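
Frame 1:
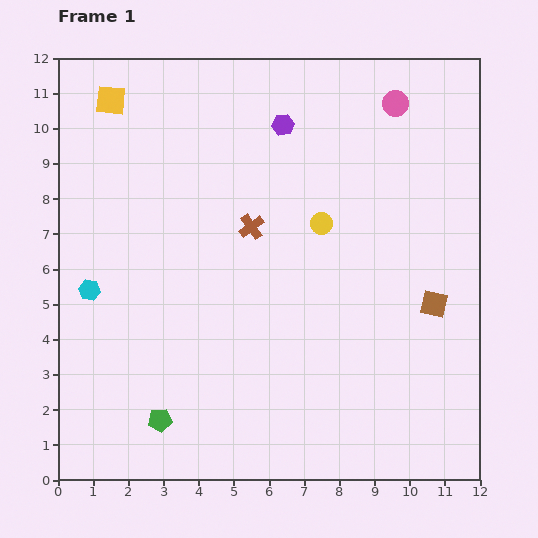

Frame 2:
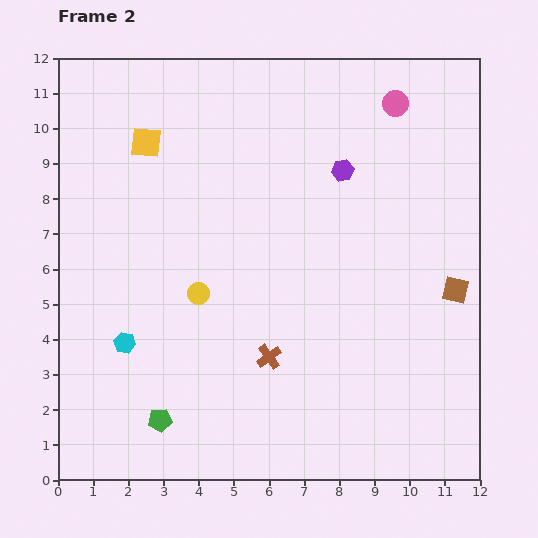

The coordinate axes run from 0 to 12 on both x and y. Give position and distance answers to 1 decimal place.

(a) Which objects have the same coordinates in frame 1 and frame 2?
the green pentagon, the pink circle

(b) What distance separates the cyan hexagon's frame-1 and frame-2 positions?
1.8

The cyan hexagon moved from (0.9, 5.4) to (1.9, 3.9), a distance of √(1.0² + 1.5²) ≈ 1.8.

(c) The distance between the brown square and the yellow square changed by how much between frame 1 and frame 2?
-1.1

Distance in frame 1: 10.9. Distance in frame 2: 9.8.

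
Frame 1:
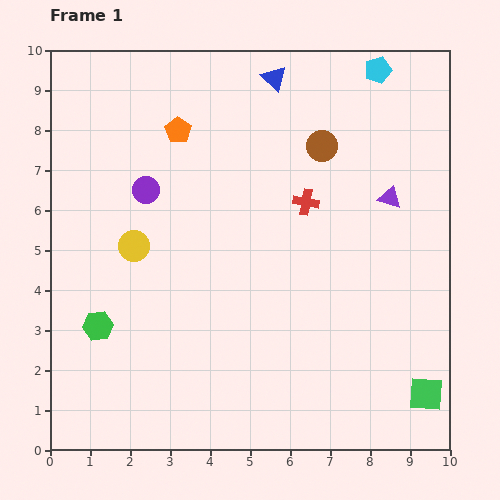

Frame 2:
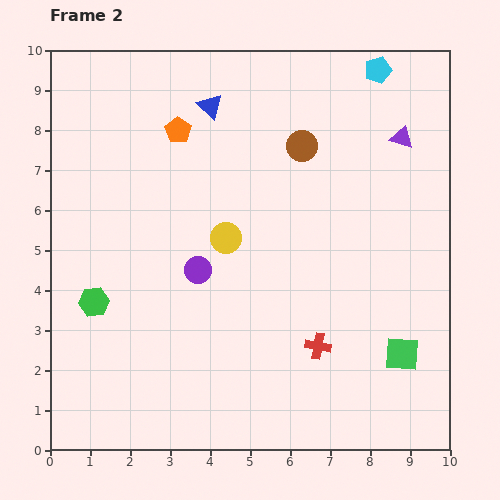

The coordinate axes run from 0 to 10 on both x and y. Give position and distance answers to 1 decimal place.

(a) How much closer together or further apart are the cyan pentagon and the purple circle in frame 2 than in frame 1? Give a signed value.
+0.2

Distance in frame 1: 6.5. Distance in frame 2: 6.7.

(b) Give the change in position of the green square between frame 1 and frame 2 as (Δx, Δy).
(-0.6, 1.0)

The green square was at (9.4, 1.4) in frame 1 and (8.8, 2.4) in frame 2.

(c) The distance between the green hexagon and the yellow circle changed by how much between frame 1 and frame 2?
+1.5

Distance in frame 1: 2.2. Distance in frame 2: 3.7.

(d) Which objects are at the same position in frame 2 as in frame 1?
the cyan pentagon, the orange pentagon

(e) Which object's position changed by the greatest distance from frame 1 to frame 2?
the red cross

(moved 3.6; next 2.4)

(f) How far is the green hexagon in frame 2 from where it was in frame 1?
0.6

The green hexagon moved from (1.2, 3.1) to (1.1, 3.7), a distance of √(0.1² + 0.6²) ≈ 0.6.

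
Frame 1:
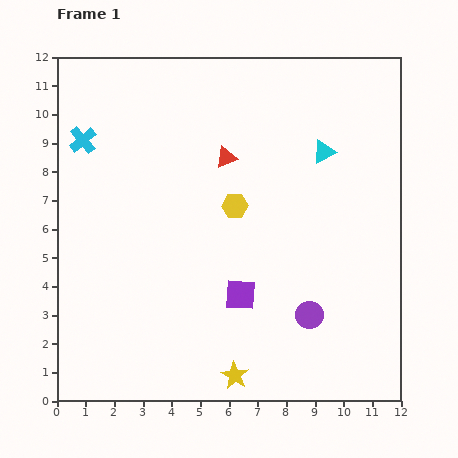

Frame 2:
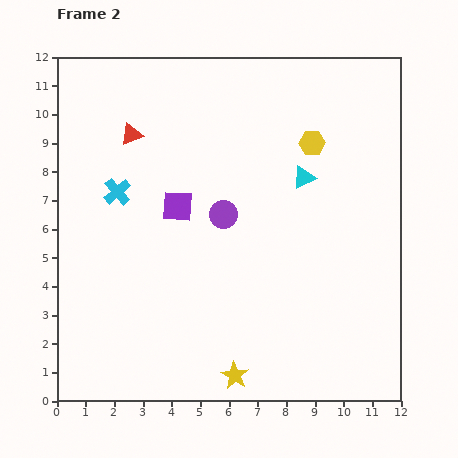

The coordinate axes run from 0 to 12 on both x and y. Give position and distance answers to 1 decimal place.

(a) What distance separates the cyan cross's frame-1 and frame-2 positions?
2.2

The cyan cross moved from (0.9, 9.1) to (2.1, 7.3), a distance of √(1.2² + 1.8²) ≈ 2.2.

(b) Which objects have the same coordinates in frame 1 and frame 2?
the yellow star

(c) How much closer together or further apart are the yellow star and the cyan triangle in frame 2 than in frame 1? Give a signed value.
-1.1

Distance in frame 1: 8.4. Distance in frame 2: 7.3.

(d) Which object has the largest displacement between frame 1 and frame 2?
the purple circle

(moved 4.6; next 3.8)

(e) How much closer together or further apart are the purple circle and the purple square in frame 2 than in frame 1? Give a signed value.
-0.9

Distance in frame 1: 2.5. Distance in frame 2: 1.6.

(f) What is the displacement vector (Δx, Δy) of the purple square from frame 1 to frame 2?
(-2.2, 3.1)

The purple square was at (6.4, 3.7) in frame 1 and (4.2, 6.8) in frame 2.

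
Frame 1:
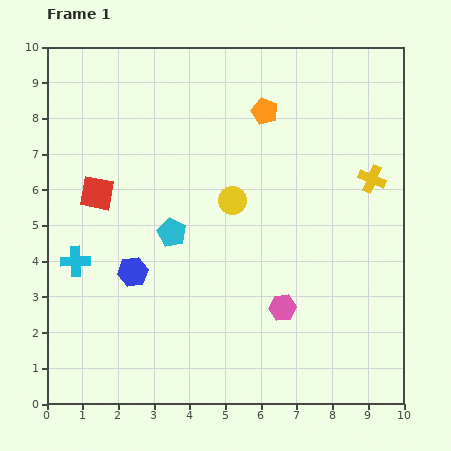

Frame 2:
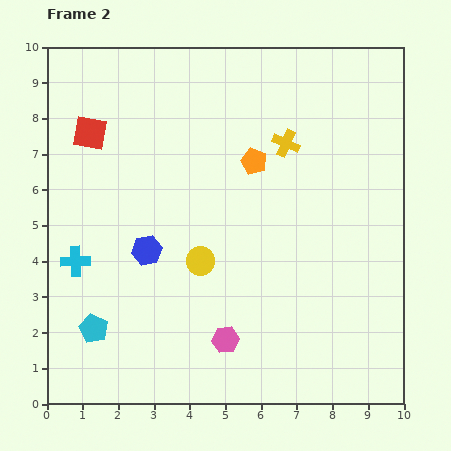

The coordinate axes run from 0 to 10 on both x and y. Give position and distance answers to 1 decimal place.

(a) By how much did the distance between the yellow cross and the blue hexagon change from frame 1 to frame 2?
-2.3

Distance in frame 1: 7.2. Distance in frame 2: 4.9.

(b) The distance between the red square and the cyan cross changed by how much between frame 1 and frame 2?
+1.6

Distance in frame 1: 2.0. Distance in frame 2: 3.6.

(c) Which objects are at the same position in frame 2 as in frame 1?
the cyan cross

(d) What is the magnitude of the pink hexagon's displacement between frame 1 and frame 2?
1.8

The pink hexagon moved from (6.6, 2.7) to (5.0, 1.8), a distance of √(1.6² + 0.9²) ≈ 1.8.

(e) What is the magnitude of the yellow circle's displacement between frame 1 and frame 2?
1.9

The yellow circle moved from (5.2, 5.7) to (4.3, 4.0), a distance of √(0.9² + 1.7²) ≈ 1.9.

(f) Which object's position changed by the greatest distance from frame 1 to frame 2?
the cyan pentagon

(moved 3.5; next 2.6)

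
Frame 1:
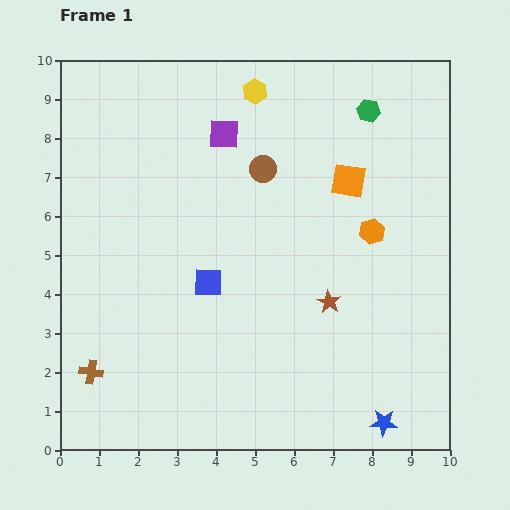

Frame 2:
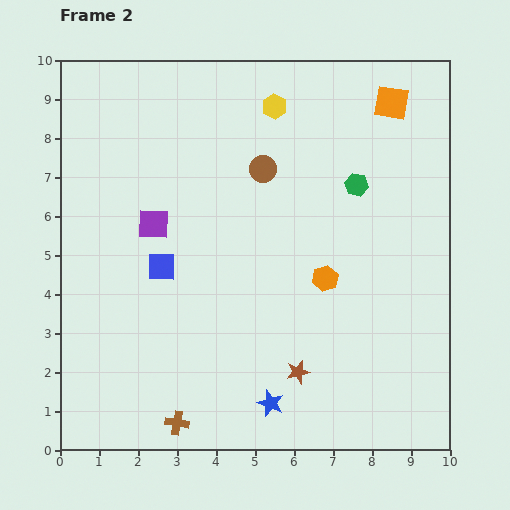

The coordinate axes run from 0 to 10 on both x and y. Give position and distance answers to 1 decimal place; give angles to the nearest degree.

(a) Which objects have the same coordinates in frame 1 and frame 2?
the brown circle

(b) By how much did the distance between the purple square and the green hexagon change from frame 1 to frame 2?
+1.6

Distance in frame 1: 3.7. Distance in frame 2: 5.3.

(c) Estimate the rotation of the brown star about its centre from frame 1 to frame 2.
27° clockwise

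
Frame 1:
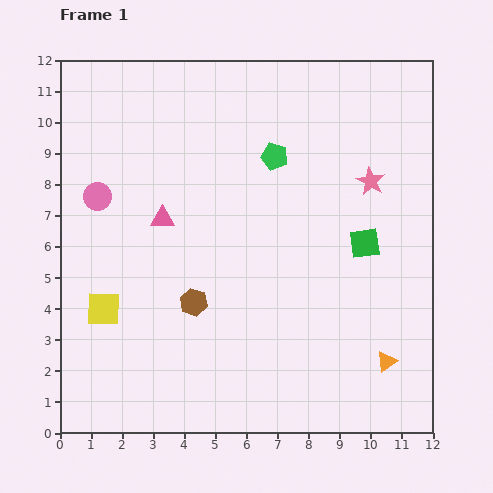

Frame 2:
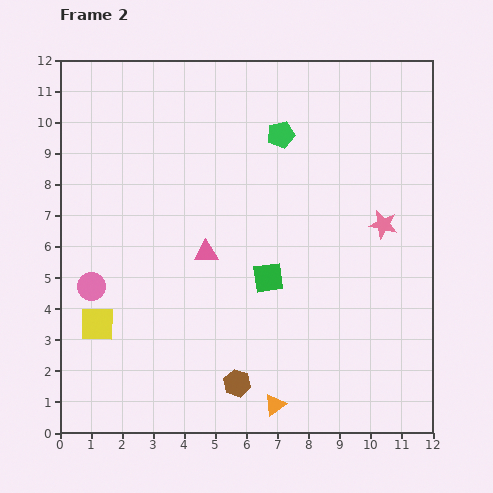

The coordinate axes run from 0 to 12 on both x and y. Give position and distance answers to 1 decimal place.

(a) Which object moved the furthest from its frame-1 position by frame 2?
the orange triangle

(moved 3.9; next 3.3)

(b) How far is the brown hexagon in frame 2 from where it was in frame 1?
3.0

The brown hexagon moved from (4.3, 4.2) to (5.7, 1.6), a distance of √(1.4² + 2.6²) ≈ 3.0.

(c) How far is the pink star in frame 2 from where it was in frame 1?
1.5

The pink star moved from (10.0, 8.1) to (10.4, 6.7), a distance of √(0.4² + 1.4²) ≈ 1.5.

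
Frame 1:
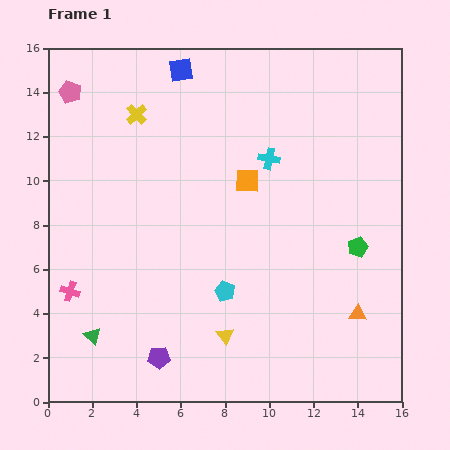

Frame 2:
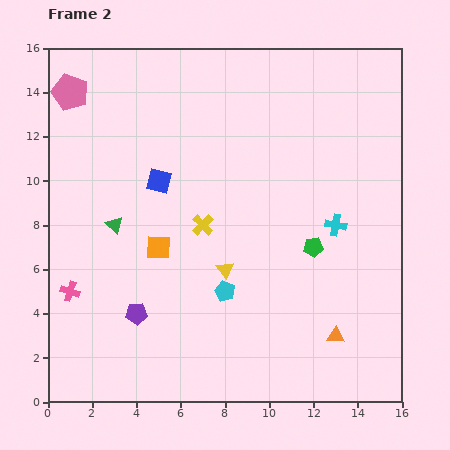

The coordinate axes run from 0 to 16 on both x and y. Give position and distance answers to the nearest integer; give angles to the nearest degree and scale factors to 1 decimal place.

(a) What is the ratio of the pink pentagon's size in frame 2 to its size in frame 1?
1.6×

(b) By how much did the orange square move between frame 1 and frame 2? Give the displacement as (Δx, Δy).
(-4, -3)

The orange square was at (9, 10) in frame 1 and (5, 7) in frame 2.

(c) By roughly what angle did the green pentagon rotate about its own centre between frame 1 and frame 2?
16° clockwise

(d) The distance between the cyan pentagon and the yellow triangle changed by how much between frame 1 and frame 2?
-1

Distance in frame 1: 2. Distance in frame 2: 1.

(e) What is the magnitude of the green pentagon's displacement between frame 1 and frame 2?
2

The green pentagon moved from (14, 7) to (12, 7), a distance of √(2² + 0²) ≈ 2.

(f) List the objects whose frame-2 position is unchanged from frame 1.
the cyan pentagon, the pink pentagon, the pink cross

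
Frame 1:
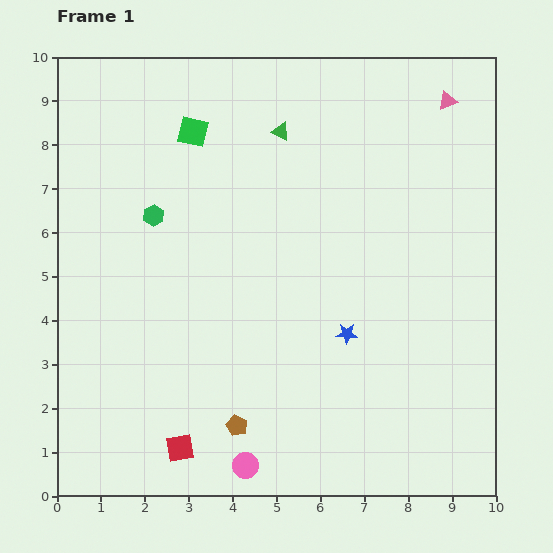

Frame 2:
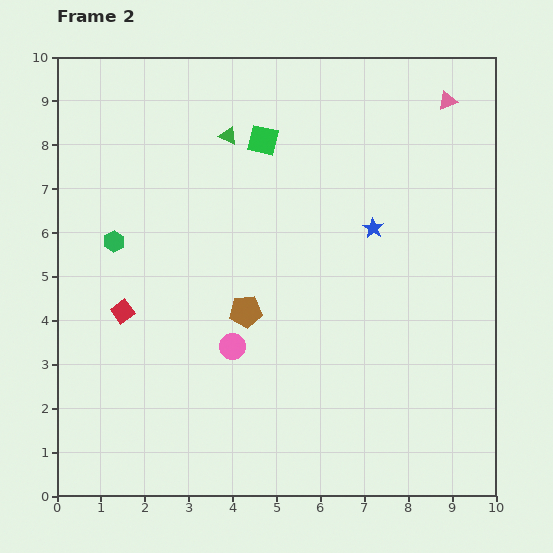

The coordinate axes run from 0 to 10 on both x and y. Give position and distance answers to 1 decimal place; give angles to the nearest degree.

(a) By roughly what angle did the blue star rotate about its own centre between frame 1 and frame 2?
29° clockwise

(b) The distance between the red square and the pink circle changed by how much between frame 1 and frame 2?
+1.0

Distance in frame 1: 1.6. Distance in frame 2: 2.6.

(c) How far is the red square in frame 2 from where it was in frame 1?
3.4

The red square moved from (2.8, 1.1) to (1.5, 4.2), a distance of √(1.3² + 3.1²) ≈ 3.4.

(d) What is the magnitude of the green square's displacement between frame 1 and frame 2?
1.6

The green square moved from (3.1, 8.3) to (4.7, 8.1), a distance of √(1.6² + 0.2²) ≈ 1.6.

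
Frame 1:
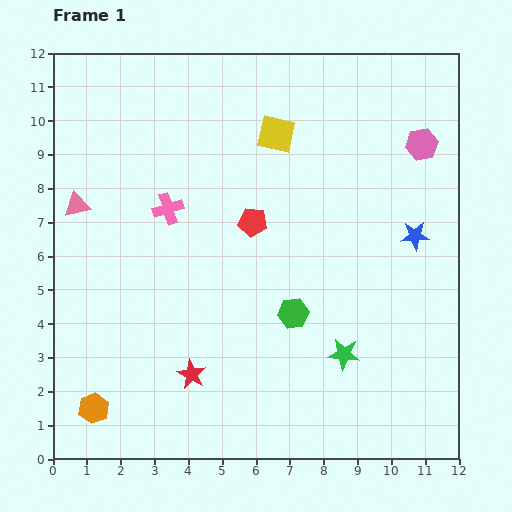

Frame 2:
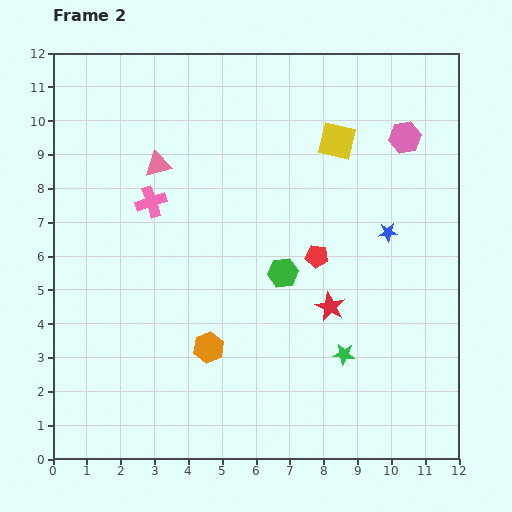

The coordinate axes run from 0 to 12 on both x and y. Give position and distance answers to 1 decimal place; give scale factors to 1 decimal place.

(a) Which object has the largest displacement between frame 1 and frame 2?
the red star

(moved 4.6; next 3.8)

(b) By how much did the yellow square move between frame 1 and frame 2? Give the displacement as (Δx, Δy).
(1.8, -0.2)

The yellow square was at (6.6, 9.6) in frame 1 and (8.4, 9.4) in frame 2.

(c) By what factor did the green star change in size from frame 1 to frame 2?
0.7×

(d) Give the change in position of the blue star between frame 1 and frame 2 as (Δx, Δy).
(-0.8, 0.1)

The blue star was at (10.7, 6.6) in frame 1 and (9.9, 6.7) in frame 2.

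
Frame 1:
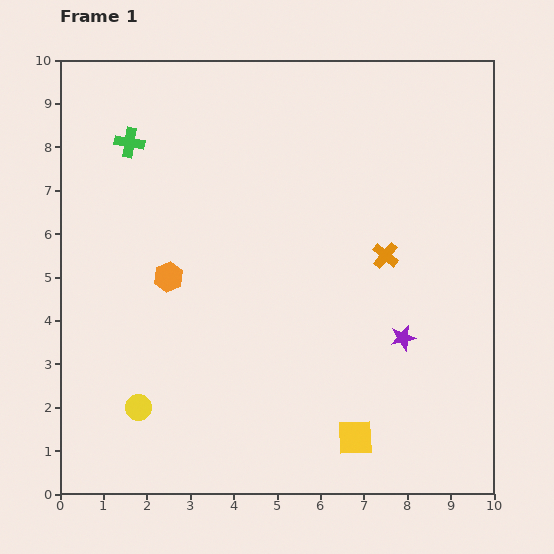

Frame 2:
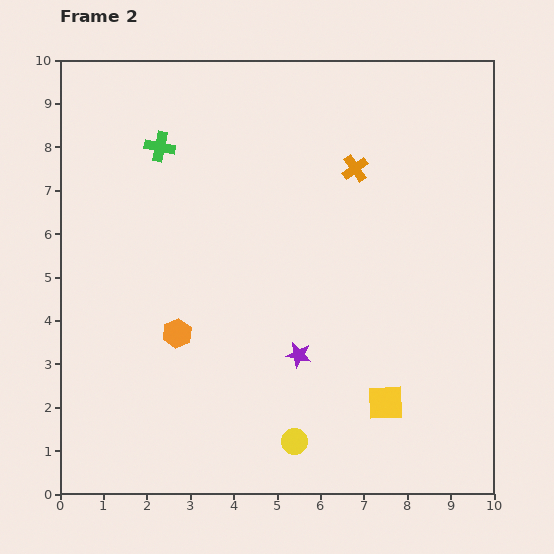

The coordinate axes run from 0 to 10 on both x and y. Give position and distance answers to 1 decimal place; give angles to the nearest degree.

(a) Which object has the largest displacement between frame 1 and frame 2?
the yellow circle

(moved 3.7; next 2.4)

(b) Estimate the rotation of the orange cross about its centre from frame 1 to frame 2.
15° clockwise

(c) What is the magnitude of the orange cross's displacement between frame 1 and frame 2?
2.1

The orange cross moved from (7.5, 5.5) to (6.8, 7.5), a distance of √(0.7² + 2.0²) ≈ 2.1.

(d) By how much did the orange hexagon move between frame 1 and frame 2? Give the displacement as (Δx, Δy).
(0.2, -1.3)

The orange hexagon was at (2.5, 5.0) in frame 1 and (2.7, 3.7) in frame 2.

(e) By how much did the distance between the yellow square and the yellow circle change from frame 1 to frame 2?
-2.7

Distance in frame 1: 5.0. Distance in frame 2: 2.3.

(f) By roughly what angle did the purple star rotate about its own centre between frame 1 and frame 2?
25° clockwise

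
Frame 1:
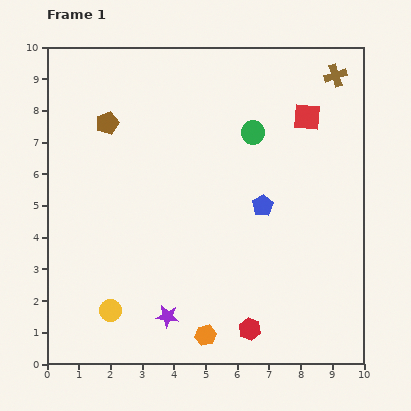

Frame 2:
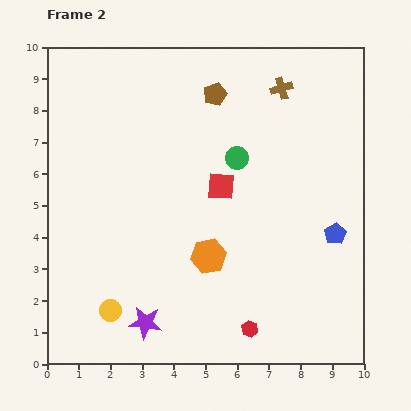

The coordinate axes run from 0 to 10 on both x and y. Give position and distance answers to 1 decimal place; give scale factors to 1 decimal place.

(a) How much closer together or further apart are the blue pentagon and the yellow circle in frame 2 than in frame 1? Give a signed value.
+1.7

Distance in frame 1: 5.8. Distance in frame 2: 7.5.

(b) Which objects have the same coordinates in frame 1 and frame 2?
the red hexagon, the yellow circle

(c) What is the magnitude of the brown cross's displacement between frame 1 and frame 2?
1.7

The brown cross moved from (9.1, 9.1) to (7.4, 8.7), a distance of √(1.7² + 0.4²) ≈ 1.7.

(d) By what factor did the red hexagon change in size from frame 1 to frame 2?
0.7×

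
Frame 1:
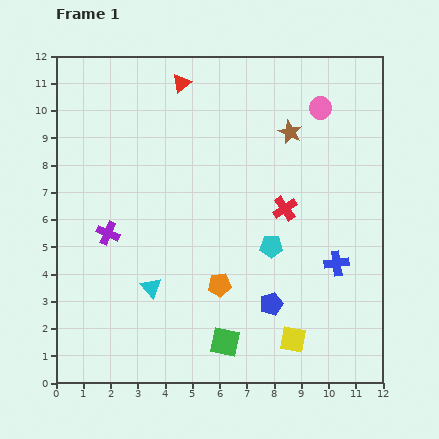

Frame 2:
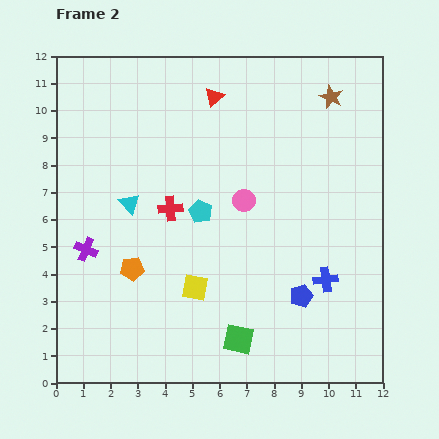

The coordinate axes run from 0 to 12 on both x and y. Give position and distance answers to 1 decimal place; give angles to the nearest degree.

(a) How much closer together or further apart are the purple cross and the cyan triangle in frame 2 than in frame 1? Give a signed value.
-0.3

Distance in frame 1: 2.6. Distance in frame 2: 2.3.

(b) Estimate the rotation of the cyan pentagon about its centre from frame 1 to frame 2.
27° clockwise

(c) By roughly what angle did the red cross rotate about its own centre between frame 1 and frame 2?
30° clockwise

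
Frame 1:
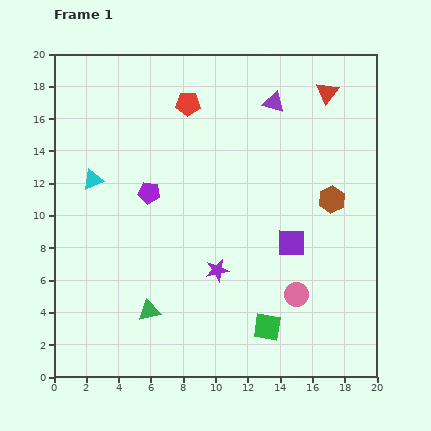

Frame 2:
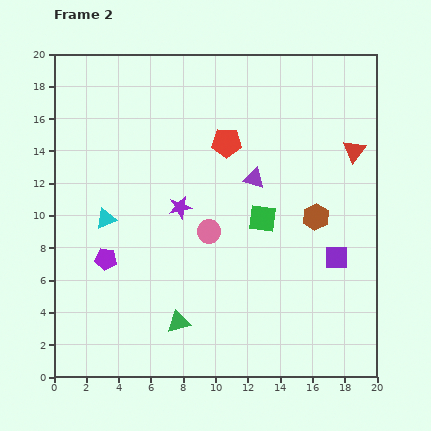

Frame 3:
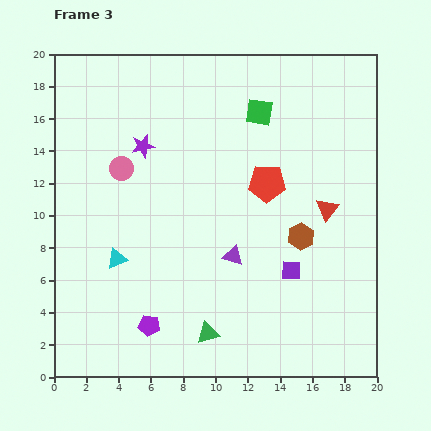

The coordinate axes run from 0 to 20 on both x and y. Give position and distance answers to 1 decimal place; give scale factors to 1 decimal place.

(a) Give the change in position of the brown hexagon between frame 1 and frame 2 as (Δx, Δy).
(-1.0, -1.1)

The brown hexagon was at (17.2, 11.0) in frame 1 and (16.2, 9.9) in frame 2.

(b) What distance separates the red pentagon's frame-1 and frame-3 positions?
6.9

The red pentagon moved from (8.3, 16.9) to (13.2, 12.0), a distance of √(4.9² + 4.9²) ≈ 6.9.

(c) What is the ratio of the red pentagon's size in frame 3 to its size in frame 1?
1.5×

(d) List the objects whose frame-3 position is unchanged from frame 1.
none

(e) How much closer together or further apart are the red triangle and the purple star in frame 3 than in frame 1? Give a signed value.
-0.9

Distance in frame 1: 12.9. Distance in frame 3: 12.0.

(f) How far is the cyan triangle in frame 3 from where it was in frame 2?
2.6

The cyan triangle moved from (3.2, 9.8) to (3.9, 7.3), a distance of √(0.7² + 2.5²) ≈ 2.6.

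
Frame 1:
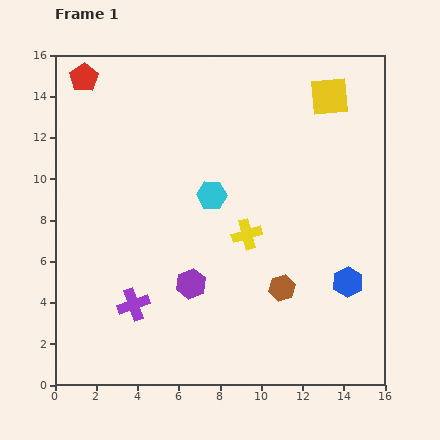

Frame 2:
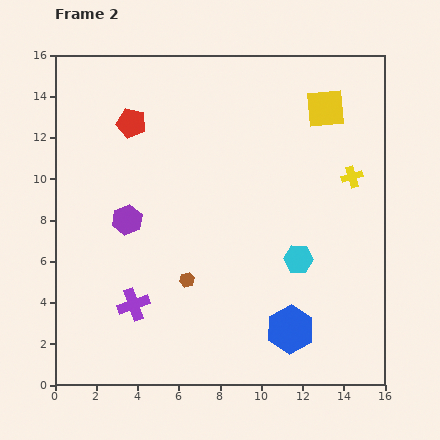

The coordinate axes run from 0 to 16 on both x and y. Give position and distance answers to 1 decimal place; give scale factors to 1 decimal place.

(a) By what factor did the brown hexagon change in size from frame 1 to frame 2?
0.6×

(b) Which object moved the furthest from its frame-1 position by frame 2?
the yellow cross

(moved 5.8; next 5.2)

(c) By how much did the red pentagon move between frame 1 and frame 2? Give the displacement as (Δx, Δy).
(2.3, -2.2)

The red pentagon was at (1.4, 14.9) in frame 1 and (3.7, 12.7) in frame 2.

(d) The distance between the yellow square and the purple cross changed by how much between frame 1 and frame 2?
-0.6

Distance in frame 1: 13.9. Distance in frame 2: 13.3.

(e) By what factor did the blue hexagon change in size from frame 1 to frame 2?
1.6×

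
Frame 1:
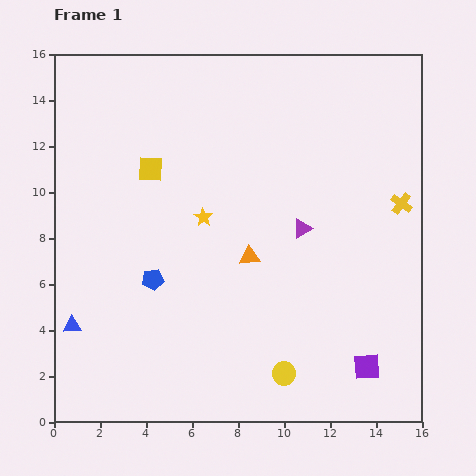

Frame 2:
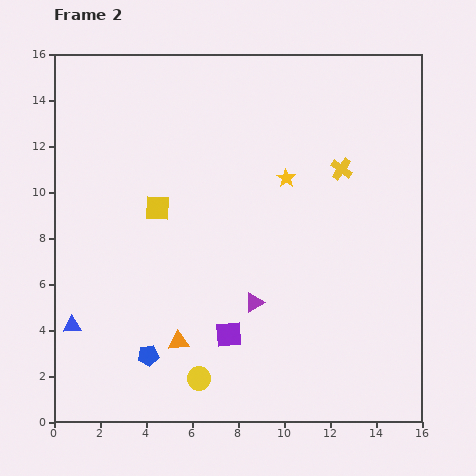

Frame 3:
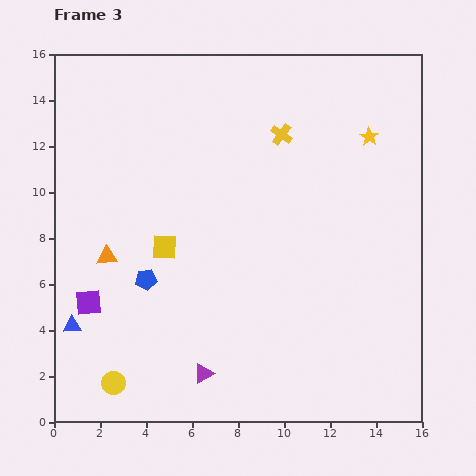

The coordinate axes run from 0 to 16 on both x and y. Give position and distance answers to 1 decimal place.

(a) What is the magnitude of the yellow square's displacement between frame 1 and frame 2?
1.7

The yellow square moved from (4.2, 11.0) to (4.5, 9.3), a distance of √(0.3² + 1.7²) ≈ 1.7.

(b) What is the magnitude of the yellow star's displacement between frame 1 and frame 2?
4.0

The yellow star moved from (6.5, 8.9) to (10.1, 10.6), a distance of √(3.6² + 1.7²) ≈ 4.0.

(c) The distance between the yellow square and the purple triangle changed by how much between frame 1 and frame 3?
-1.3

Distance in frame 1: 7.1. Distance in frame 3: 5.8.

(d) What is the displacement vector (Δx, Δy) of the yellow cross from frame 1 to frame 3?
(-5.2, 3.0)

The yellow cross was at (15.1, 9.5) in frame 1 and (9.9, 12.5) in frame 3.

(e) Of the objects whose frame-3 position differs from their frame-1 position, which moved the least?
the blue pentagon

(moved 0.3)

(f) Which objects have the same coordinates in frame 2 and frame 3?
the blue triangle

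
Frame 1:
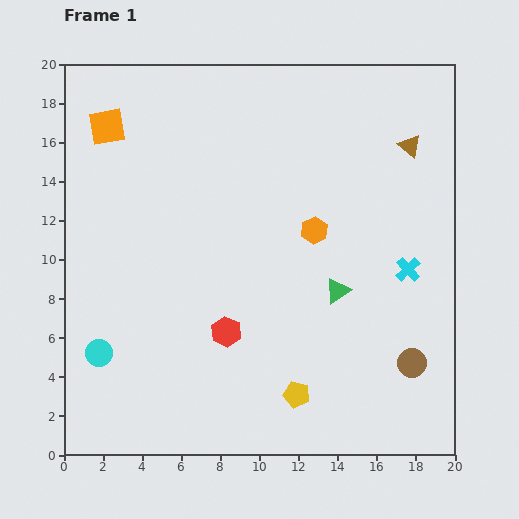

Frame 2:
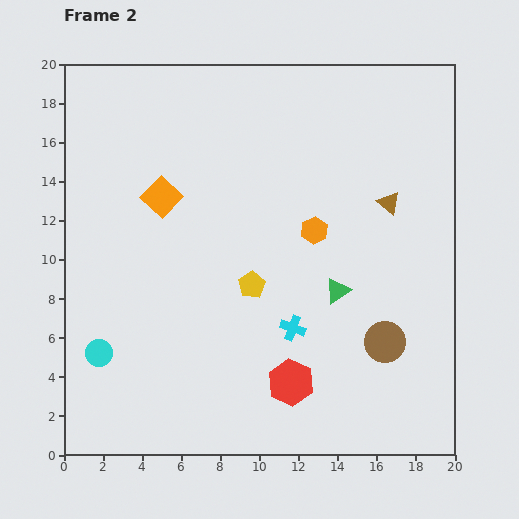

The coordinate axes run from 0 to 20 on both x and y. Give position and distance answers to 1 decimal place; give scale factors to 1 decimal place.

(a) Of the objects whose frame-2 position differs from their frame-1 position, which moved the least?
the brown circle

(moved 1.8)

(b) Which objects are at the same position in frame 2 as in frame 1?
the orange hexagon, the cyan circle, the green triangle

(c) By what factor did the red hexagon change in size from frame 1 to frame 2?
1.5×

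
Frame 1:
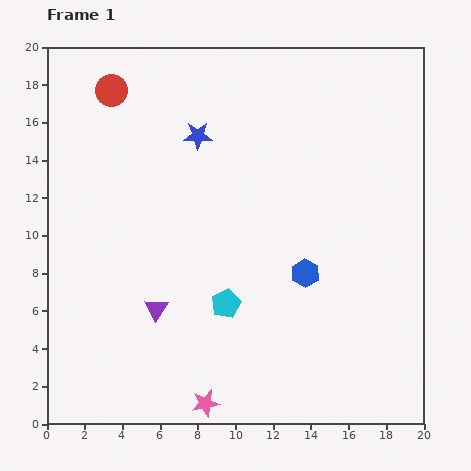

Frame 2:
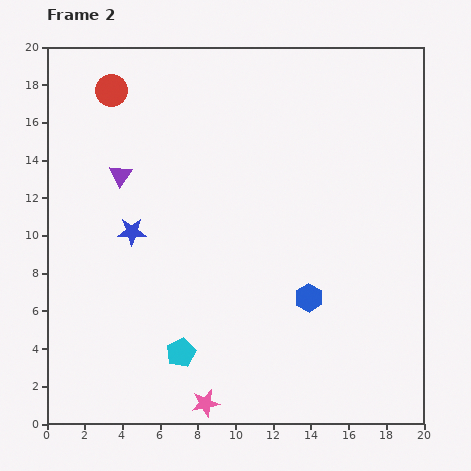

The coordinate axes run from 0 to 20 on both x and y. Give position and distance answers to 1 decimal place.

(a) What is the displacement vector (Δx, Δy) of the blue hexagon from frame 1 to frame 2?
(0.2, -1.3)

The blue hexagon was at (13.7, 8.0) in frame 1 and (13.9, 6.7) in frame 2.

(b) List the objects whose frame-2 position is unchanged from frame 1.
the pink star, the red circle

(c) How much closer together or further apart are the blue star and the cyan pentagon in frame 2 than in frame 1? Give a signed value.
-2.1

Distance in frame 1: 9.0. Distance in frame 2: 6.9.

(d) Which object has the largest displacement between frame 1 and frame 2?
the purple triangle

(moved 7.3; next 6.2)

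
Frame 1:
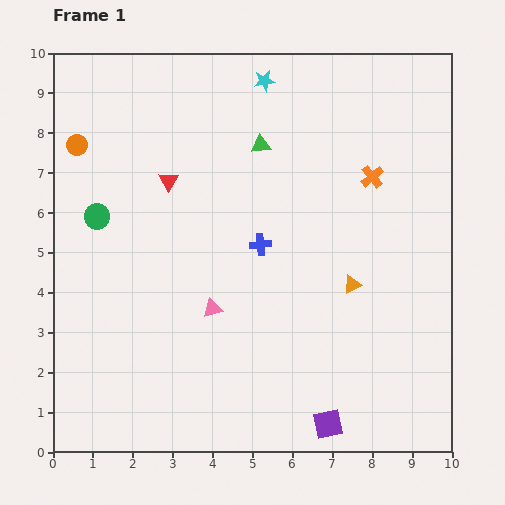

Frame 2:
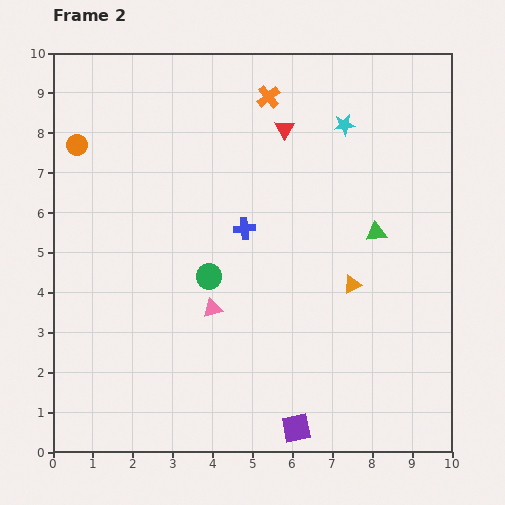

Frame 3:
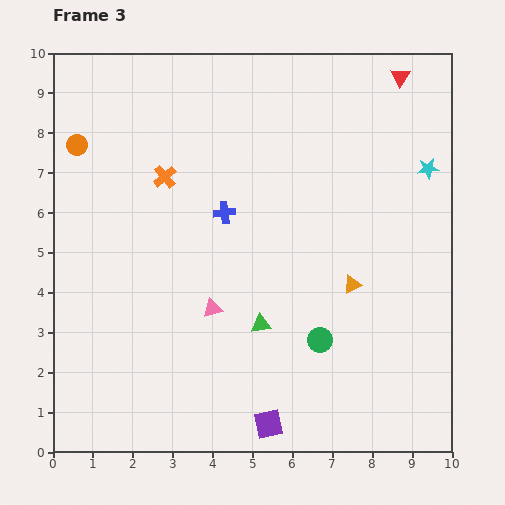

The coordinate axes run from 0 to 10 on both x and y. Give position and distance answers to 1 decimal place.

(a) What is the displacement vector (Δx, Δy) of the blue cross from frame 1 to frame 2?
(-0.4, 0.4)

The blue cross was at (5.2, 5.2) in frame 1 and (4.8, 5.6) in frame 2.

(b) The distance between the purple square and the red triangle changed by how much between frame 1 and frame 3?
+2.0

Distance in frame 1: 7.3. Distance in frame 3: 9.3.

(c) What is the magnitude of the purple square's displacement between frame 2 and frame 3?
0.7

The purple square moved from (6.1, 0.6) to (5.4, 0.7), a distance of √(0.7² + 0.1²) ≈ 0.7.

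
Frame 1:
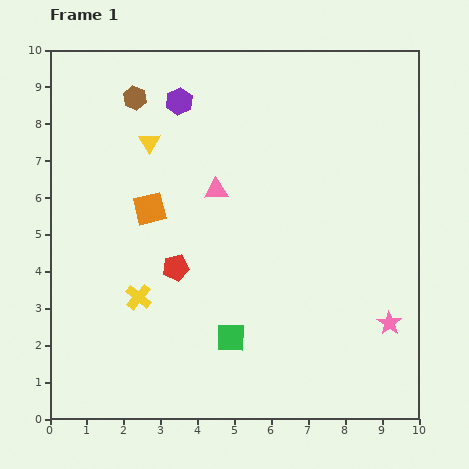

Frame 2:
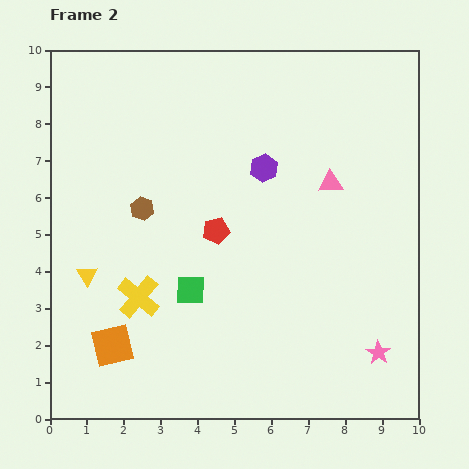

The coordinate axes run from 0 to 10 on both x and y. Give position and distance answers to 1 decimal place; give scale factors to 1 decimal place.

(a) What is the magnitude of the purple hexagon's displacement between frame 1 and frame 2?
2.9

The purple hexagon moved from (3.5, 8.6) to (5.8, 6.8), a distance of √(2.3² + 1.8²) ≈ 2.9.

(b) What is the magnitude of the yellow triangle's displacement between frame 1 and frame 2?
4.0

The yellow triangle moved from (2.7, 7.5) to (1.0, 3.9), a distance of √(1.7² + 3.6²) ≈ 4.0.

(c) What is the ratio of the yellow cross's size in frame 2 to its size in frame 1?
1.7×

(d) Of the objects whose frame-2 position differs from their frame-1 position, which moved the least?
the pink star

(moved 0.9)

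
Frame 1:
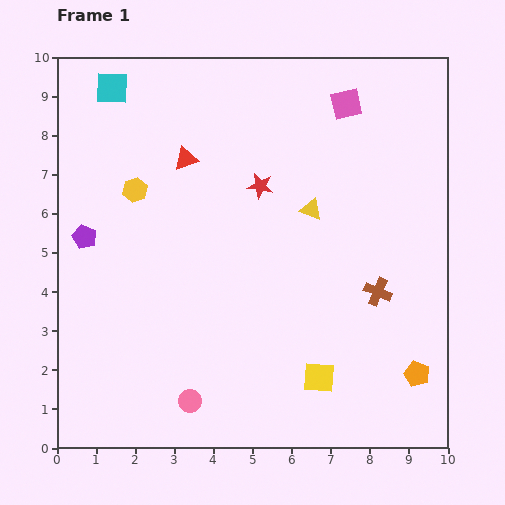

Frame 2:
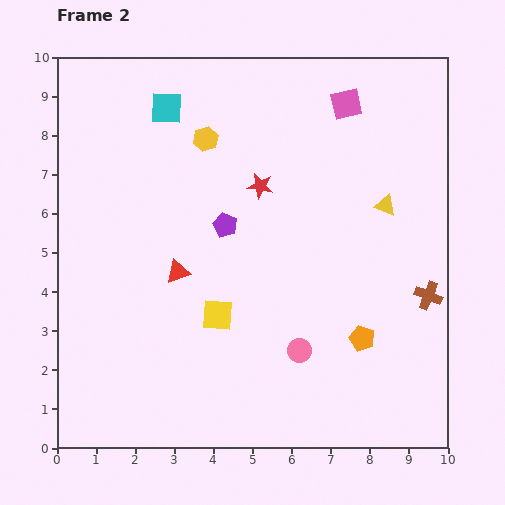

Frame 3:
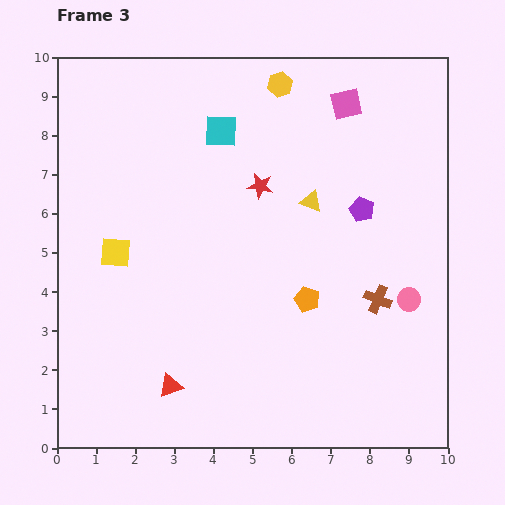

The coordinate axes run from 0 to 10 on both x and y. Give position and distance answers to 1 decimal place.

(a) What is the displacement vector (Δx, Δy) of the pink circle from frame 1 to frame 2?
(2.8, 1.3)

The pink circle was at (3.4, 1.2) in frame 1 and (6.2, 2.5) in frame 2.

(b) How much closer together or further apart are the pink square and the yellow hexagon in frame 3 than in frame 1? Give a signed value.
-4.0

Distance in frame 1: 5.8. Distance in frame 3: 1.8.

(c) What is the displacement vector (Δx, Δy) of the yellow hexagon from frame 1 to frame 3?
(3.7, 2.7)

The yellow hexagon was at (2.0, 6.6) in frame 1 and (5.7, 9.3) in frame 3.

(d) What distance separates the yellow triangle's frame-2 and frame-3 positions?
1.9

The yellow triangle moved from (8.4, 6.2) to (6.5, 6.3), a distance of √(1.9² + 0.1²) ≈ 1.9.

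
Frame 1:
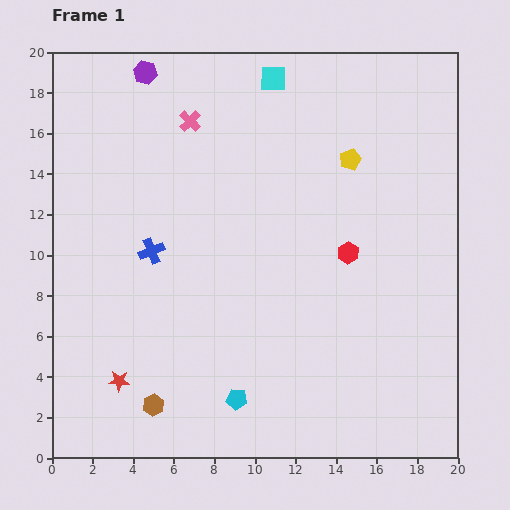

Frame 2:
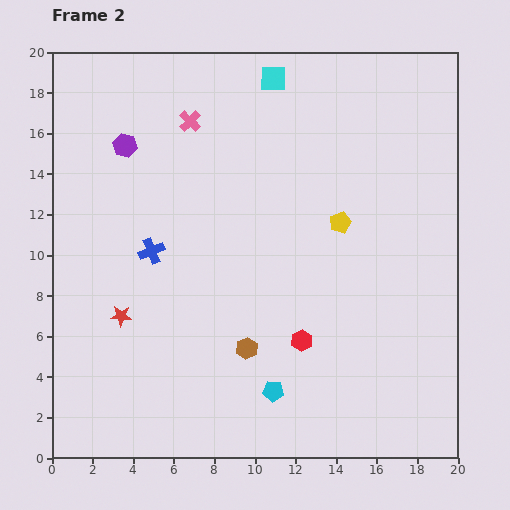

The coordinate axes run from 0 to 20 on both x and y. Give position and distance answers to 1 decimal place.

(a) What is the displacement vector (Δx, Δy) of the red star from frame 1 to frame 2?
(0.1, 3.2)

The red star was at (3.3, 3.8) in frame 1 and (3.4, 7.0) in frame 2.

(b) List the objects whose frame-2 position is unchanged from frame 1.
the cyan square, the blue cross, the pink cross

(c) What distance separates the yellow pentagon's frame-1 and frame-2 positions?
3.1

The yellow pentagon moved from (14.7, 14.7) to (14.2, 11.6), a distance of √(0.5² + 3.1²) ≈ 3.1.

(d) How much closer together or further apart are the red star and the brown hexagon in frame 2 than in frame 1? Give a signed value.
+4.3

Distance in frame 1: 2.1. Distance in frame 2: 6.4.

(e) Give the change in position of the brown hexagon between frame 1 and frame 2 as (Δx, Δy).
(4.6, 2.8)

The brown hexagon was at (5.0, 2.6) in frame 1 and (9.6, 5.4) in frame 2.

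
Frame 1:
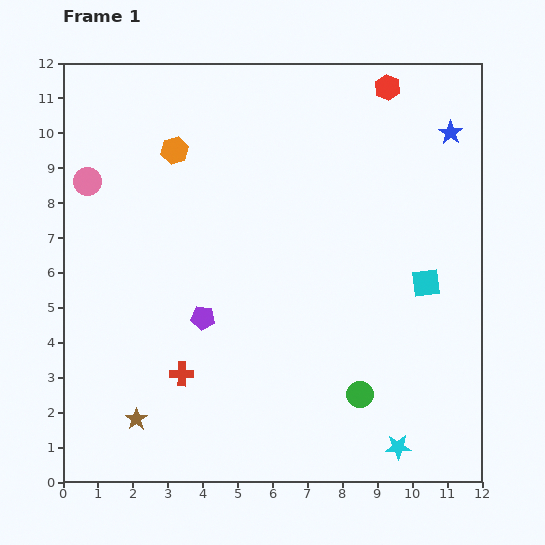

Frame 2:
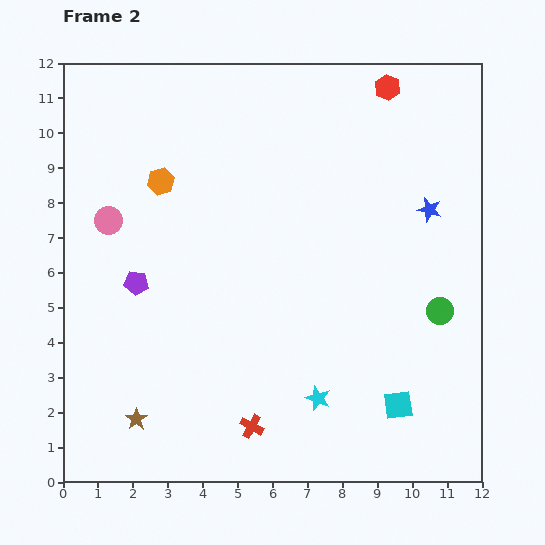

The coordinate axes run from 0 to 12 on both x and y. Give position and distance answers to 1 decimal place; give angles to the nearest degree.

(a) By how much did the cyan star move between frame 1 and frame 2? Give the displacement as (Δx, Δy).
(-2.3, 1.4)

The cyan star was at (9.6, 1.0) in frame 1 and (7.3, 2.4) in frame 2.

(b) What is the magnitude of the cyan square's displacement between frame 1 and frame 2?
3.6

The cyan square moved from (10.4, 5.7) to (9.6, 2.2), a distance of √(0.8² + 3.5²) ≈ 3.6.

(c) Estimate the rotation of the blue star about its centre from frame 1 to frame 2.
20° counter-clockwise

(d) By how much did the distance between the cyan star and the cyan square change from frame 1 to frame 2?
-2.5

Distance in frame 1: 4.8. Distance in frame 2: 2.3.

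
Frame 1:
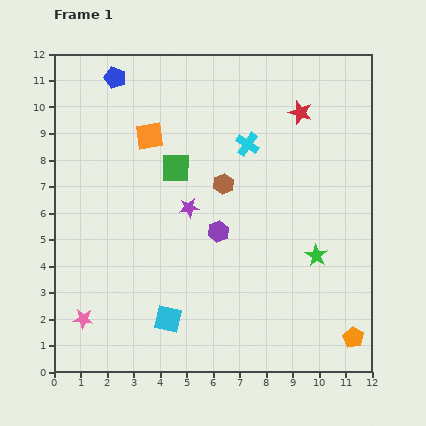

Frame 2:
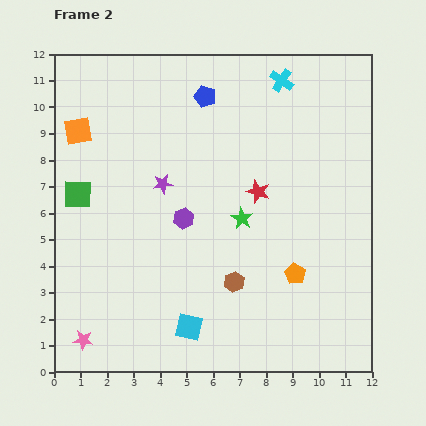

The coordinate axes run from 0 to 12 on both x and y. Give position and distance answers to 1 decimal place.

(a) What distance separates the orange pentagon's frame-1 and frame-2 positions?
3.3

The orange pentagon moved from (11.3, 1.3) to (9.1, 3.7), a distance of √(2.2² + 2.4²) ≈ 3.3.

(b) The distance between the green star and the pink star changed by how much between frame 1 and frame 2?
-1.5

Distance in frame 1: 9.1. Distance in frame 2: 7.6.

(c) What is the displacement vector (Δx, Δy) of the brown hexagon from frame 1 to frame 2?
(0.4, -3.7)

The brown hexagon was at (6.4, 7.1) in frame 1 and (6.8, 3.4) in frame 2.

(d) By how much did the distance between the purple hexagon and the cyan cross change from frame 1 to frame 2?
+2.9

Distance in frame 1: 3.5. Distance in frame 2: 6.4.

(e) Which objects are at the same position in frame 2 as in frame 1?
none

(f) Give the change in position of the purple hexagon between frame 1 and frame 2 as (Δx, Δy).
(-1.3, 0.5)

The purple hexagon was at (6.2, 5.3) in frame 1 and (4.9, 5.8) in frame 2.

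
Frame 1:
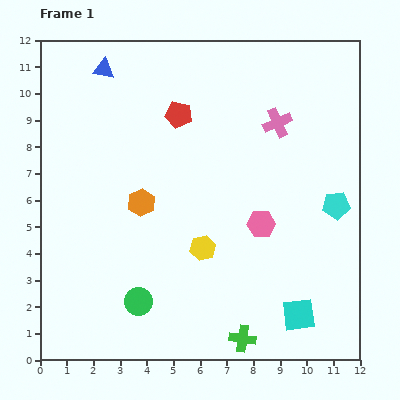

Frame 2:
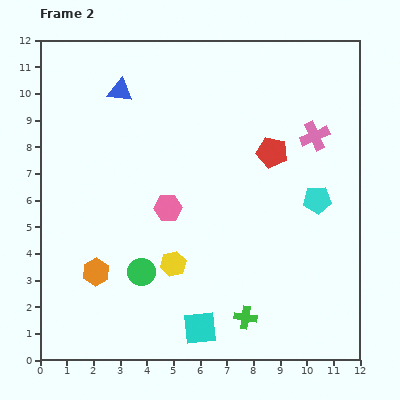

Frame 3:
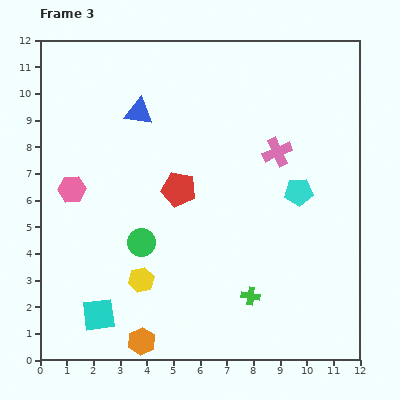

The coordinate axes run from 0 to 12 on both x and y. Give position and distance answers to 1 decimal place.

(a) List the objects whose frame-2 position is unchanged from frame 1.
none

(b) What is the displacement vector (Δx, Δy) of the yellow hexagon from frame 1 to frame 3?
(-2.3, -1.2)

The yellow hexagon was at (6.1, 4.2) in frame 1 and (3.8, 3.0) in frame 3.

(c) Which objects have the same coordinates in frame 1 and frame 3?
none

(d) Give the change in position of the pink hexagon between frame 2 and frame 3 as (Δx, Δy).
(-3.6, 0.7)

The pink hexagon was at (4.8, 5.7) in frame 2 and (1.2, 6.4) in frame 3.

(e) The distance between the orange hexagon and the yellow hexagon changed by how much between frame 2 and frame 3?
-0.6

Distance in frame 2: 2.9. Distance in frame 3: 2.3.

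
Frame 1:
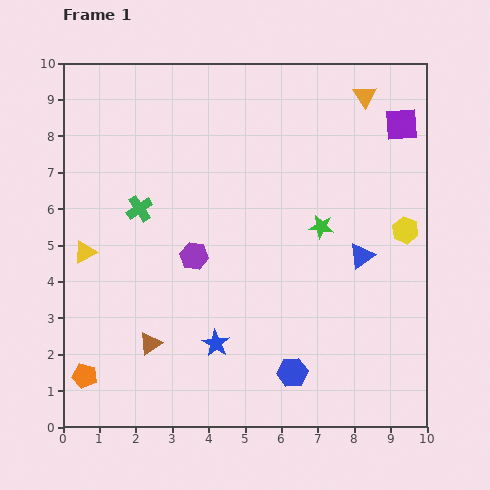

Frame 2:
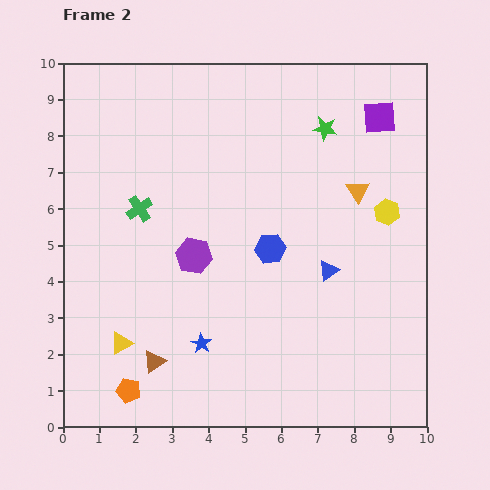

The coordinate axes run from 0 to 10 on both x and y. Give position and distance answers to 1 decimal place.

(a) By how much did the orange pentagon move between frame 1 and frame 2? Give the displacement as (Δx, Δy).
(1.2, -0.4)

The orange pentagon was at (0.6, 1.4) in frame 1 and (1.8, 1.0) in frame 2.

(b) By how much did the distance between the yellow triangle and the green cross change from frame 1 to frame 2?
+1.8

Distance in frame 1: 1.9. Distance in frame 2: 3.7.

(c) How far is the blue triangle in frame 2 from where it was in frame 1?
1.0

The blue triangle moved from (8.2, 4.7) to (7.3, 4.3), a distance of √(0.9² + 0.4²) ≈ 1.0.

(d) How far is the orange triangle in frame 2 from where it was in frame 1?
2.6

The orange triangle moved from (8.3, 9.1) to (8.1, 6.5), a distance of √(0.2² + 2.6²) ≈ 2.6.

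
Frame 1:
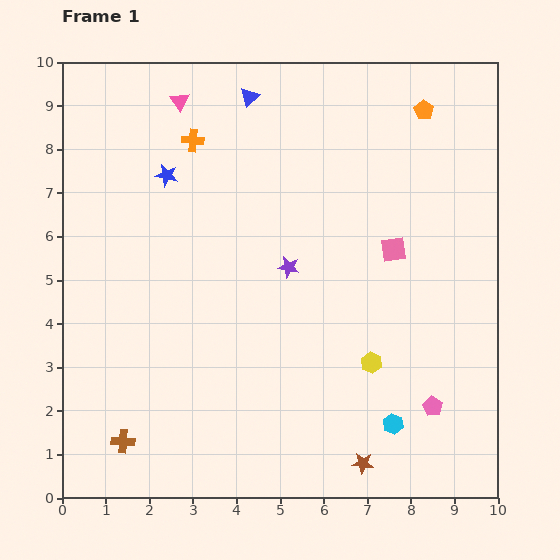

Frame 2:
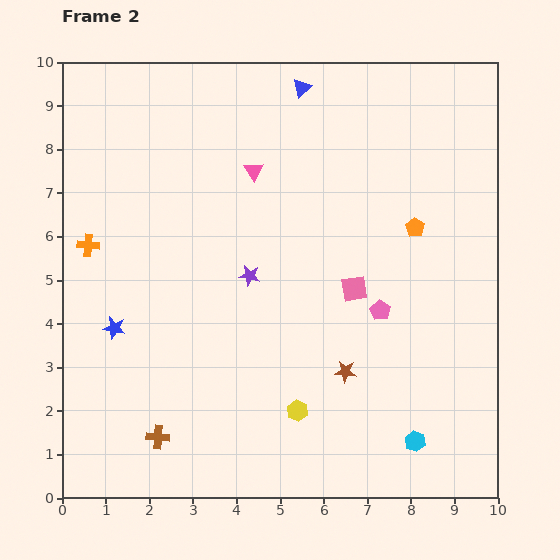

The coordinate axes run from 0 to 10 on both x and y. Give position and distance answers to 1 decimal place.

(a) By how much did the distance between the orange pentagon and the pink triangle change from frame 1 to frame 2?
-1.7

Distance in frame 1: 5.6. Distance in frame 2: 3.9.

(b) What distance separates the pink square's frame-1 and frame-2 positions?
1.3

The pink square moved from (7.6, 5.7) to (6.7, 4.8), a distance of √(0.9² + 0.9²) ≈ 1.3.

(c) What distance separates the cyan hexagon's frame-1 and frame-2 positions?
0.6

The cyan hexagon moved from (7.6, 1.7) to (8.1, 1.3), a distance of √(0.5² + 0.4²) ≈ 0.6.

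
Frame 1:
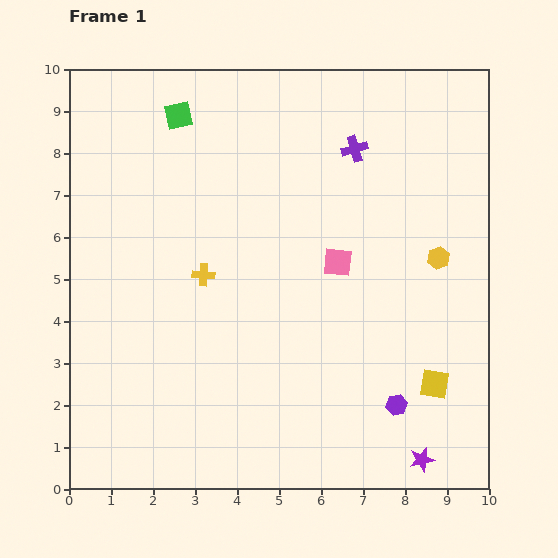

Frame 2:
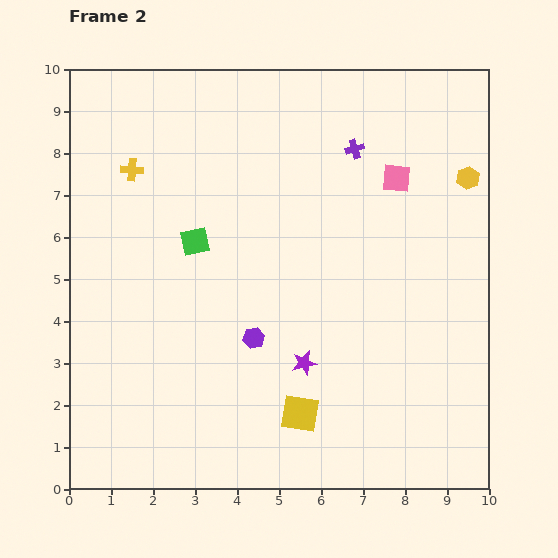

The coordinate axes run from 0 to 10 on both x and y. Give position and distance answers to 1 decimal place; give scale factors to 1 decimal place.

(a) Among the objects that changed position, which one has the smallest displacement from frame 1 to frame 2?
the yellow hexagon

(moved 2.0)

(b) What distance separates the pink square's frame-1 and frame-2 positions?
2.4

The pink square moved from (6.4, 5.4) to (7.8, 7.4), a distance of √(1.4² + 2.0²) ≈ 2.4.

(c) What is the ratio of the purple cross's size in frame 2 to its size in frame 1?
0.7×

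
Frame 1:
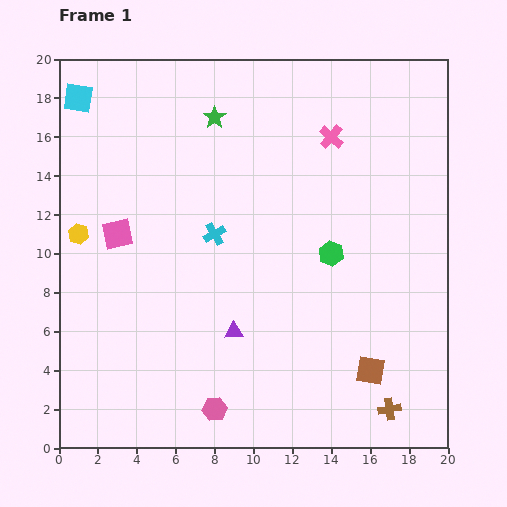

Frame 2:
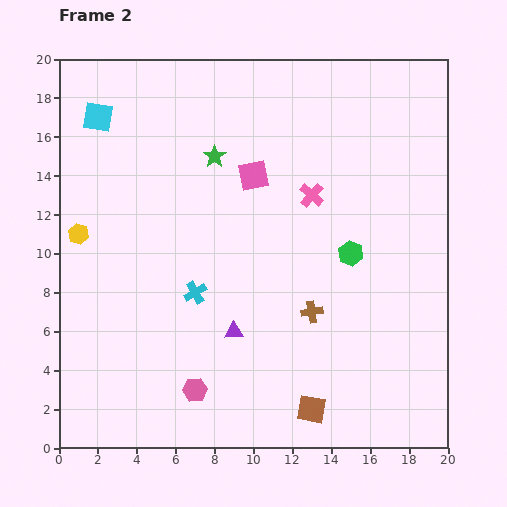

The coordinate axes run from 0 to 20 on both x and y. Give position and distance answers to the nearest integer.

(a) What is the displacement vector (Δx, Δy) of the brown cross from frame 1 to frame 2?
(-4, 5)

The brown cross was at (17, 2) in frame 1 and (13, 7) in frame 2.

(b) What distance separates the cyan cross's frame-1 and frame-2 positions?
3

The cyan cross moved from (8, 11) to (7, 8), a distance of √(1² + 3²) ≈ 3.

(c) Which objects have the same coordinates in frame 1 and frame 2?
the purple triangle, the yellow hexagon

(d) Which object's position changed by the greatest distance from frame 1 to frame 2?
the pink square

(moved 8; next 6)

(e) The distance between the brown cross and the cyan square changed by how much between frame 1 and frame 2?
-8

Distance in frame 1: 23. Distance in frame 2: 15.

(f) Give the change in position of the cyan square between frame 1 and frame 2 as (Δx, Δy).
(1, -1)

The cyan square was at (1, 18) in frame 1 and (2, 17) in frame 2.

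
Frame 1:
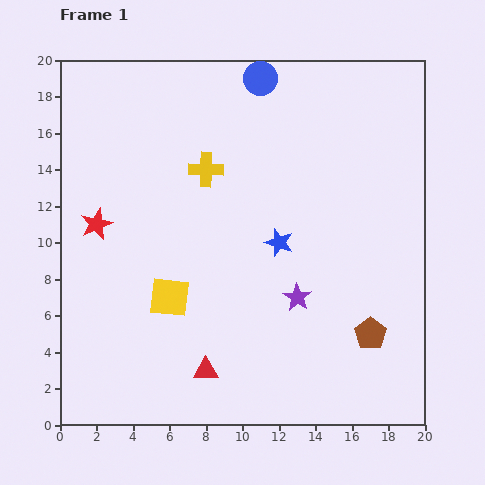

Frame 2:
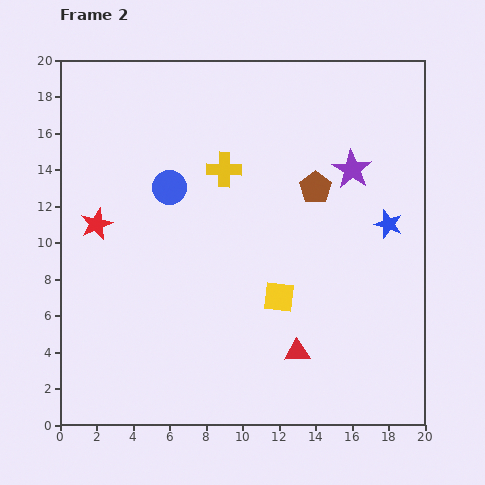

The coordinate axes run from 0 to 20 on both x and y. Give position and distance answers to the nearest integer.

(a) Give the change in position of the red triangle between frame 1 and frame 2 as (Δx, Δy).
(5, 1)

The red triangle was at (8, 3) in frame 1 and (13, 4) in frame 2.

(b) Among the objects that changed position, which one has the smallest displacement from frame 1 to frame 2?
the yellow cross

(moved 1)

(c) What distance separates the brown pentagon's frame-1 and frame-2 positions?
9

The brown pentagon moved from (17, 5) to (14, 13), a distance of √(3² + 8²) ≈ 9.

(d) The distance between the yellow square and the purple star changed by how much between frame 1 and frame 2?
+1

Distance in frame 1: 7. Distance in frame 2: 8.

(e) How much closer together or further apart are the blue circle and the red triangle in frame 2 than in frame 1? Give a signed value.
-5

Distance in frame 1: 16. Distance in frame 2: 11.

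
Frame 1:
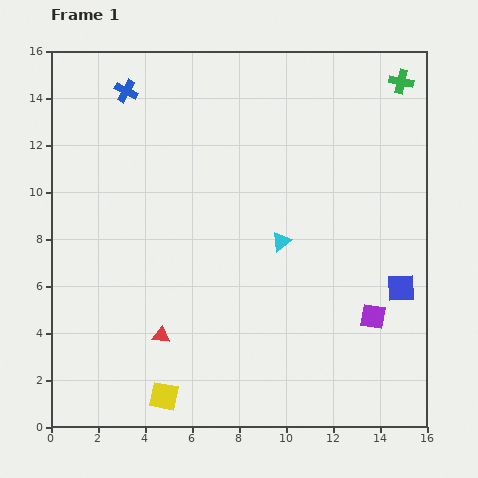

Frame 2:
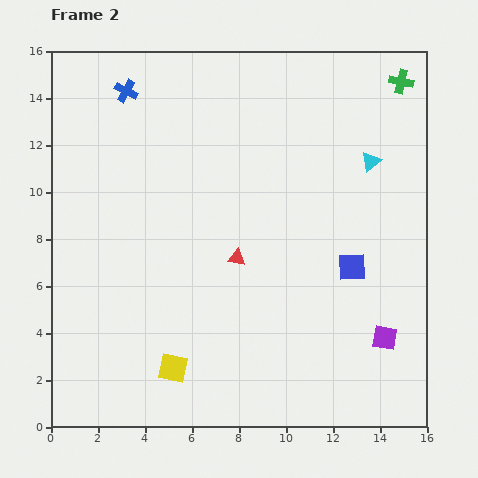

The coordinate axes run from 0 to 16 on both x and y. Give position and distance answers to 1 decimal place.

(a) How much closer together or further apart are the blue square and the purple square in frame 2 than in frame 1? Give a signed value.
+1.6

Distance in frame 1: 1.7. Distance in frame 2: 3.3.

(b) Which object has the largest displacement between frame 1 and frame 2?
the cyan triangle

(moved 5.1; next 4.6)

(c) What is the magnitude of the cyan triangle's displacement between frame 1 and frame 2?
5.1

The cyan triangle moved from (9.8, 7.9) to (13.6, 11.3), a distance of √(3.8² + 3.4²) ≈ 5.1.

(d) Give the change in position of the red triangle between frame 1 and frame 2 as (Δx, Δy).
(3.2, 3.3)

The red triangle was at (4.7, 3.9) in frame 1 and (7.9, 7.2) in frame 2.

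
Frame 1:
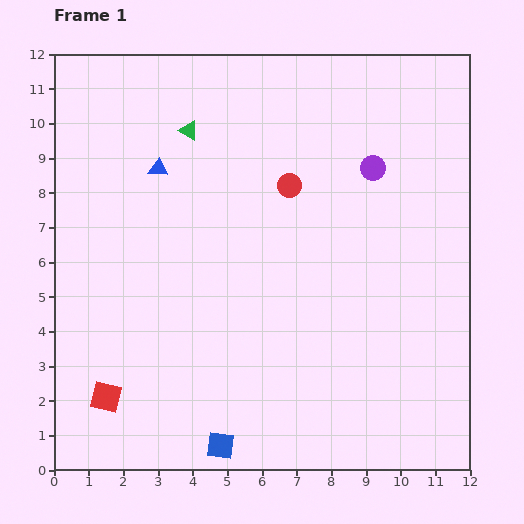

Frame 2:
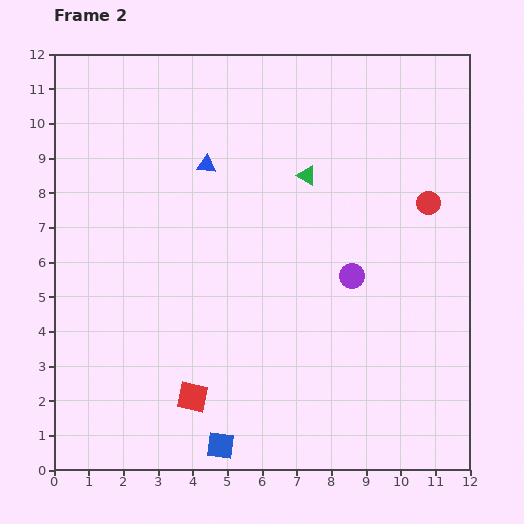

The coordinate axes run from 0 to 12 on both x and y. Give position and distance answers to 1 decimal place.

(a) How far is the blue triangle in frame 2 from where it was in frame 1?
1.4

The blue triangle moved from (3.0, 8.7) to (4.4, 8.8), a distance of √(1.4² + 0.1²) ≈ 1.4.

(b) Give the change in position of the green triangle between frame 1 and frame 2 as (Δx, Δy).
(3.4, -1.3)

The green triangle was at (3.9, 9.8) in frame 1 and (7.3, 8.5) in frame 2.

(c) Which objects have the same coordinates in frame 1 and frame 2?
the blue square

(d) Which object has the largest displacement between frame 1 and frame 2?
the red circle

(moved 4.0; next 3.6)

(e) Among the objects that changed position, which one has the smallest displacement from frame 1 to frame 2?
the blue triangle

(moved 1.4)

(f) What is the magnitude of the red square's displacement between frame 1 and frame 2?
2.5

The red square moved from (1.5, 2.1) to (4.0, 2.1), a distance of √(2.5² + 0.0²) ≈ 2.5.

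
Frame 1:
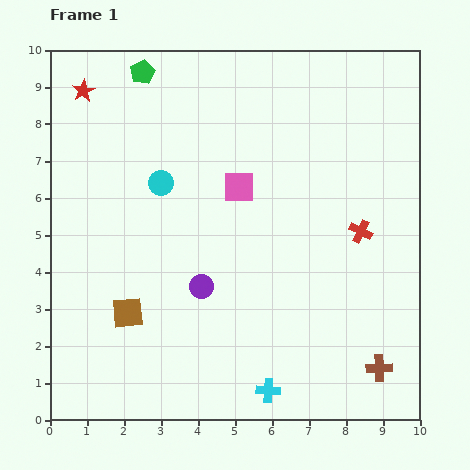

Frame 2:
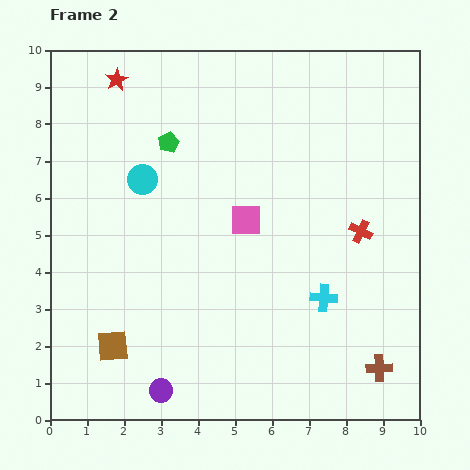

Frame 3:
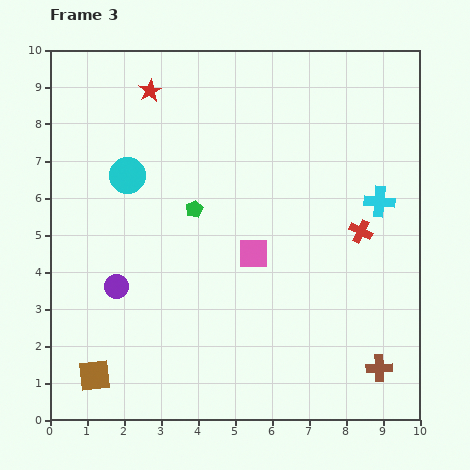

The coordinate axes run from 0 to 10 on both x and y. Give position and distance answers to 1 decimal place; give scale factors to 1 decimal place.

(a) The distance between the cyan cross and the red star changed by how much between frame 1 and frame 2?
-1.4

Distance in frame 1: 9.5. Distance in frame 2: 8.1.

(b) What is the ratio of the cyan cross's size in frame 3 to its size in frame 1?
1.3×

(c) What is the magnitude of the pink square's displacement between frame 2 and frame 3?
0.9

The pink square moved from (5.3, 5.4) to (5.5, 4.5), a distance of √(0.2² + 0.9²) ≈ 0.9.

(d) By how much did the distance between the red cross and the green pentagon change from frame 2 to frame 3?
-1.2

Distance in frame 2: 5.7. Distance in frame 3: 4.5.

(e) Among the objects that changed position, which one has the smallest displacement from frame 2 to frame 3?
the cyan circle

(moved 0.4)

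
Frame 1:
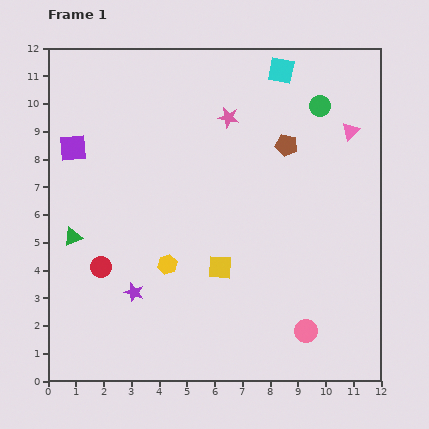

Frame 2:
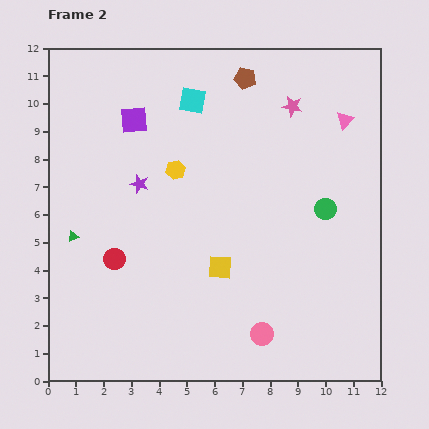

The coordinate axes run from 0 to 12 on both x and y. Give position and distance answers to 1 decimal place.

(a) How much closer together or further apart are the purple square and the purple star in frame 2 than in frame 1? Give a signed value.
-3.3

Distance in frame 1: 5.6. Distance in frame 2: 2.3.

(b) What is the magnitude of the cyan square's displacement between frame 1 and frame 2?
3.4

The cyan square moved from (8.4, 11.2) to (5.2, 10.1), a distance of √(3.2² + 1.1²) ≈ 3.4.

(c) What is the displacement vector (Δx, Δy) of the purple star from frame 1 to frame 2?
(0.2, 3.9)

The purple star was at (3.1, 3.2) in frame 1 and (3.3, 7.1) in frame 2.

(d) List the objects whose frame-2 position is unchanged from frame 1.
the yellow square, the green triangle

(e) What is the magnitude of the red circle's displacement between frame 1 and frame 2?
0.6

The red circle moved from (1.9, 4.1) to (2.4, 4.4), a distance of √(0.5² + 0.3²) ≈ 0.6.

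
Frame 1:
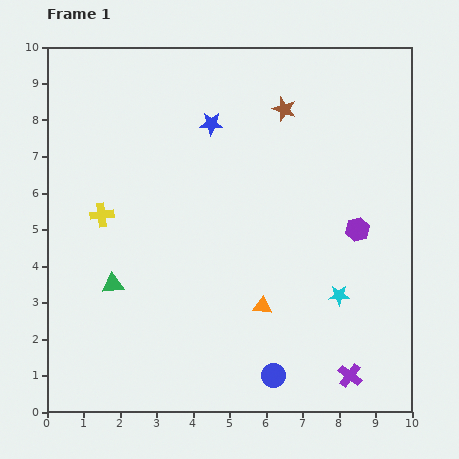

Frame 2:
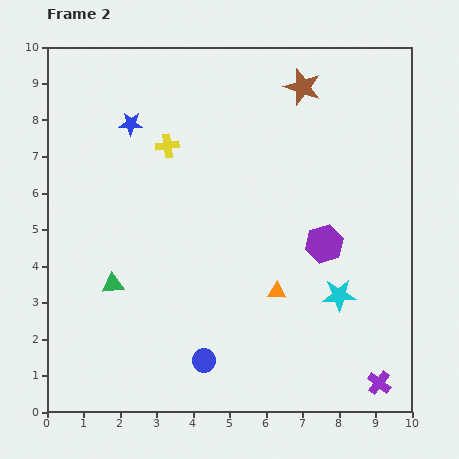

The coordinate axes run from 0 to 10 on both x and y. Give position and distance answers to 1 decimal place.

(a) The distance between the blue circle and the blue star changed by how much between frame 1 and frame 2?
-0.3

Distance in frame 1: 7.1. Distance in frame 2: 6.8.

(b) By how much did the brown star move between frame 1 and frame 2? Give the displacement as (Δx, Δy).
(0.5, 0.6)

The brown star was at (6.5, 8.3) in frame 1 and (7.0, 8.9) in frame 2.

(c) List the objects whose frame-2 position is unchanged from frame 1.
the green triangle, the cyan star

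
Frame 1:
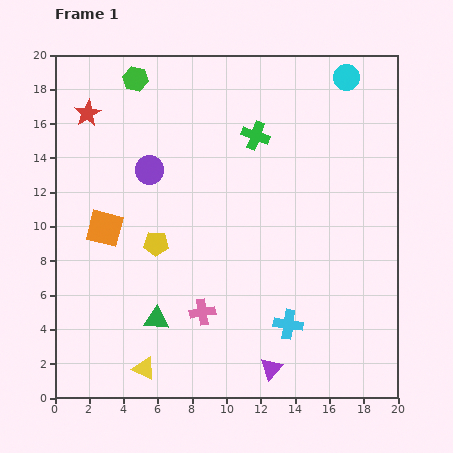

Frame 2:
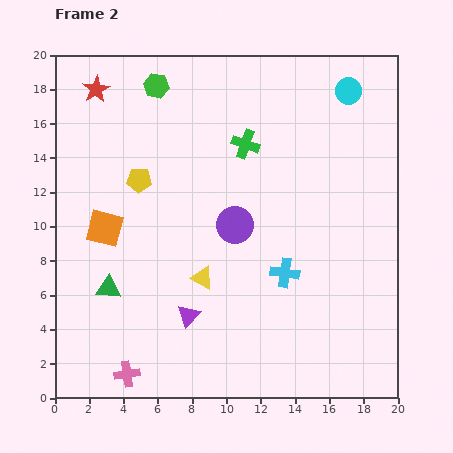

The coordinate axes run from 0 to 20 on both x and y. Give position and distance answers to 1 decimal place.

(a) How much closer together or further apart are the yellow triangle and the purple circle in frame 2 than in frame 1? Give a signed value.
-8.0

Distance in frame 1: 11.6. Distance in frame 2: 3.6.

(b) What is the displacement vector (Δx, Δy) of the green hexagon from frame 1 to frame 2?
(1.2, -0.4)

The green hexagon was at (4.7, 18.6) in frame 1 and (5.9, 18.2) in frame 2.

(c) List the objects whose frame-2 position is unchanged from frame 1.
the orange square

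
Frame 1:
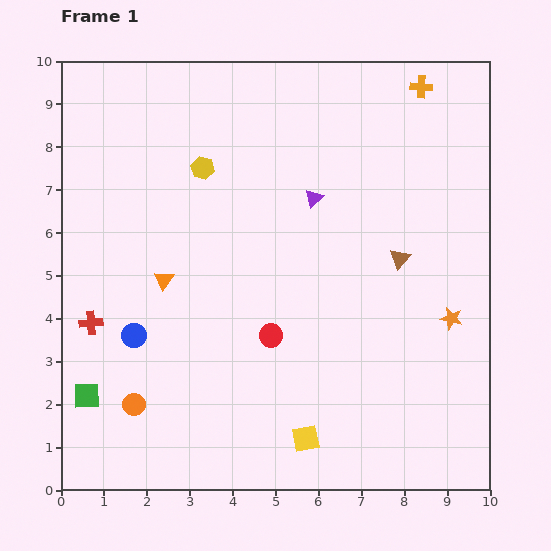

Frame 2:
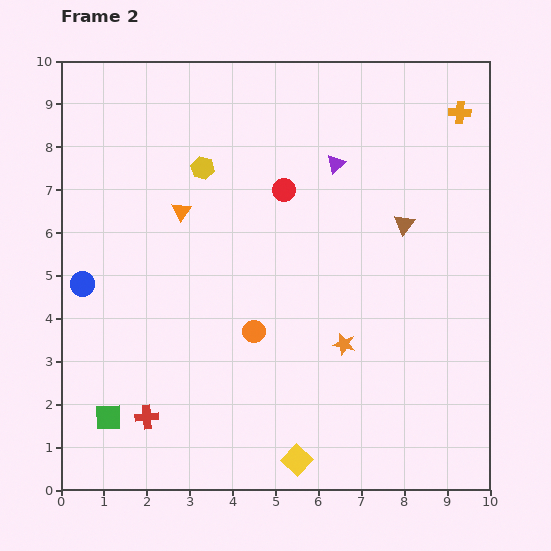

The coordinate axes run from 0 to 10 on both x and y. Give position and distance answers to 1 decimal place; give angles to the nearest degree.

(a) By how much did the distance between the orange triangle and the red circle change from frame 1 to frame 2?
-0.3

Distance in frame 1: 2.8. Distance in frame 2: 2.5.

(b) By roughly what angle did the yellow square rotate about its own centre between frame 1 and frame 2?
35° counter-clockwise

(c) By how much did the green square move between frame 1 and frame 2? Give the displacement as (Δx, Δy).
(0.5, -0.5)

The green square was at (0.6, 2.2) in frame 1 and (1.1, 1.7) in frame 2.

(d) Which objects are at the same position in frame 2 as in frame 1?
the yellow hexagon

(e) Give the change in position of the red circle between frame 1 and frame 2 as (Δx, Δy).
(0.3, 3.4)

The red circle was at (4.9, 3.6) in frame 1 and (5.2, 7.0) in frame 2.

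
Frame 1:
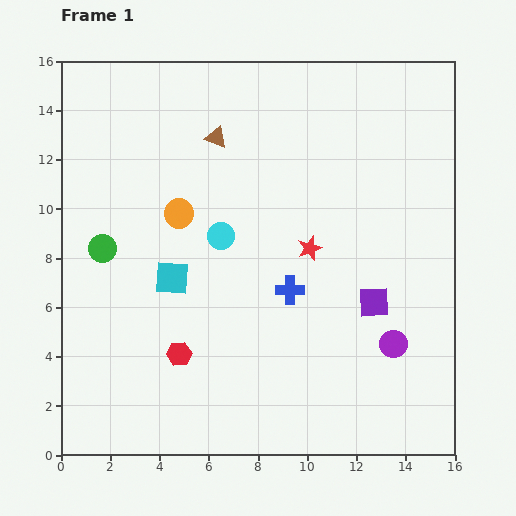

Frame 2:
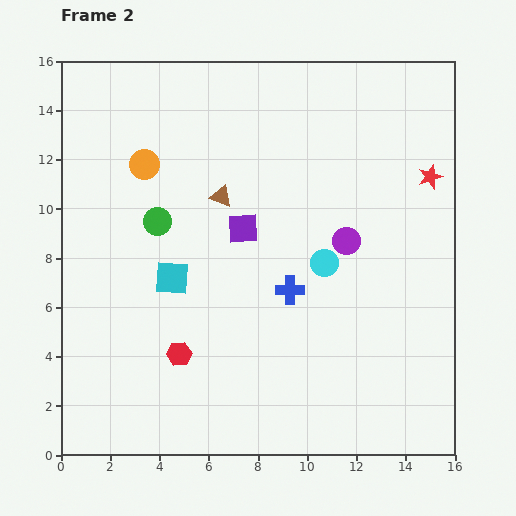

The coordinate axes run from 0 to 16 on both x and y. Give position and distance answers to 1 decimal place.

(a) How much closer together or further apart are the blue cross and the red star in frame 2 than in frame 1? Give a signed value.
+5.4

Distance in frame 1: 1.9. Distance in frame 2: 7.3.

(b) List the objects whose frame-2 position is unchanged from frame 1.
the cyan square, the red hexagon, the blue cross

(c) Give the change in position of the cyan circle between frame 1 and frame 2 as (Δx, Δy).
(4.2, -1.1)

The cyan circle was at (6.5, 8.9) in frame 1 and (10.7, 7.8) in frame 2.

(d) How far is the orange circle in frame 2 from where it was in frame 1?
2.4

The orange circle moved from (4.8, 9.8) to (3.4, 11.8), a distance of √(1.4² + 2.0²) ≈ 2.4.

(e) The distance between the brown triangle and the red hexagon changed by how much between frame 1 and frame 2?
-2.3

Distance in frame 1: 8.9. Distance in frame 2: 6.6.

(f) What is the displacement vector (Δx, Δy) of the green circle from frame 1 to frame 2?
(2.2, 1.1)

The green circle was at (1.7, 8.4) in frame 1 and (3.9, 9.5) in frame 2.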